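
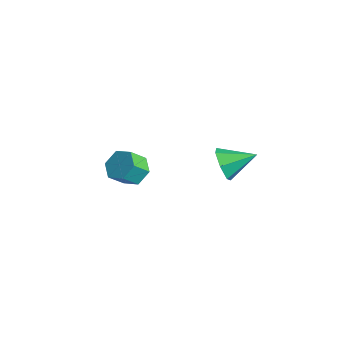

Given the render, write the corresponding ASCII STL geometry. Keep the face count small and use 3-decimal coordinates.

solid 
facet normal -0.455 -0.813 -0.365
outer loop
vertex 3.862 2.358 1.487
vertex 3.338 2.261 2.357
vertex 3.084 2.78 1.517
endloop
endfacet
facet normal 0.339 0.673 -0.658
outer loop
vertex 3.862 2.358 1.487
vertex 3.084 2.78 1.517
vertex 4.142 3.699 3.003
endloop
endfacet
facet normal -0.454 -0.813 -0.365
outer loop
vertex 3.084 2.78 1.517
vertex 3.338 2.261 2.357
vertex 2.498 2.81 2.179
endloop
endfacet
facet normal -0.320 0.891 -0.323
outer loop
vertex 3.084 2.78 1.517
vertex 2.498 2.81 2.179
vertex 4.142 3.699 3.003
endloop
endfacet
facet normal -0.454 -0.813 -0.365
outer loop
vertex 2.498 2.81 2.179
vertex 3.338 2.261 2.357
vertex 2.544 2.427 2.975
endloop
endfacet
facet normal -0.580 0.720 0.380
outer loop
vertex 2.498 2.81 2.179
vertex 2.544 2.427 2.975
vertex 4.142 3.699 3.003
endloop
endfacet
facet normal -0.454 -0.813 -0.365
outer loop
vertex 2.544 2.427 2.975
vertex 3.338 2.261 2.357
vertex 3.188 1.919 3.306
endloop
endfacet
facet normal -0.247 0.290 0.925
outer loop
vertex 2.544 2.427 2.975
vertex 3.188 1.919 3.306
vertex 4.142 3.699 3.003
endloop
endfacet
facet normal -0.454 -0.813 -0.365
outer loop
vertex 3.188 1.919 3.306
vertex 3.338 2.261 2.357
vertex 3.945 1.668 2.923
endloop
endfacet
facet normal 0.430 -0.077 0.900
outer loop
vertex 3.188 1.919 3.306
vertex 3.945 1.668 2.923
vertex 4.142 3.699 3.003
endloop
endfacet
facet normal -0.455 -0.813 -0.364
outer loop
vertex 3.945 1.668 2.923
vertex 3.338 2.261 2.357
vertex 4.245 1.863 2.113
endloop
endfacet
facet normal 0.941 -0.104 0.323
outer loop
vertex 3.945 1.668 2.923
vertex 4.245 1.863 2.113
vertex 4.142 3.699 3.003
endloop
endfacet
facet normal -0.455 -0.813 -0.364
outer loop
vertex 4.245 1.863 2.113
vertex 3.338 2.261 2.357
vertex 3.862 2.358 1.487
endloop
endfacet
facet normal 0.900 0.230 -0.369
outer loop
vertex 4.245 1.863 2.113
vertex 3.862 2.358 1.487
vertex 4.142 3.699 3.003
endloop
endfacet
facet normal 0.003 0.705 -0.709
outer loop
vertex -2.41 1.781 -2.111
vertex -3.258 1.435 -2.458
vertex -3.258 2.13 -1.767
endloop
endfacet
facet normal 0.500 0.613 0.611
outer loop
vertex -2.41 1.781 -2.111
vertex -3.258 2.13 -1.767
vertex -2.413 0.851 -1.175
endloop
endfacet
facet normal 0.500 0.613 0.612
outer loop
vertex -2.413 0.851 -1.175
vertex -3.258 2.13 -1.767
vertex -3.262 1.2 -0.831
endloop
endfacet
facet normal -0.002 -0.705 0.709
outer loop
vertex -2.413 0.851 -1.175
vertex -3.262 1.2 -0.831
vertex -3.262 0.505 -1.522
endloop
endfacet
facet normal 0.002 0.705 -0.709
outer loop
vertex -3.258 2.13 -1.767
vertex -3.258 1.435 -2.458
vertex -4.107 1.784 -2.114
endloop
endfacet
facet normal -0.500 0.615 0.609
outer loop
vertex -3.258 2.13 -1.767
vertex -4.107 1.784 -2.114
vertex -3.262 1.2 -0.831
endloop
endfacet
facet normal -0.500 0.615 0.609
outer loop
vertex -3.262 1.2 -0.831
vertex -4.107 1.784 -2.114
vertex -4.11 0.854 -1.178
endloop
endfacet
facet normal -0.003 -0.705 0.709
outer loop
vertex -3.262 1.2 -0.831
vertex -4.11 0.854 -1.178
vertex -3.262 0.505 -1.522
endloop
endfacet
facet normal 0.002 0.705 -0.709
outer loop
vertex -4.107 1.784 -2.114
vertex -3.258 1.435 -2.458
vertex -4.107 1.089 -2.805
endloop
endfacet
facet normal -1.000 0.002 -0.002
outer loop
vertex -4.107 1.784 -2.114
vertex -4.107 1.089 -2.805
vertex -4.11 0.854 -1.178
endloop
endfacet
facet normal -1.000 0.002 -0.002
outer loop
vertex -4.11 0.854 -1.178
vertex -4.107 1.089 -2.805
vertex -4.11 0.159 -1.869
endloop
endfacet
facet normal -0.003 -0.705 0.709
outer loop
vertex -4.11 0.854 -1.178
vertex -4.11 0.159 -1.869
vertex -3.262 0.505 -1.522
endloop
endfacet
facet normal 0.002 0.705 -0.709
outer loop
vertex -4.107 1.089 -2.805
vertex -3.258 1.435 -2.458
vertex -3.258 0.74 -3.149
endloop
endfacet
facet normal -0.500 -0.614 -0.611
outer loop
vertex -4.107 1.089 -2.805
vertex -3.258 0.74 -3.149
vertex -4.11 0.159 -1.869
endloop
endfacet
facet normal -0.500 -0.613 -0.611
outer loop
vertex -4.11 0.159 -1.869
vertex -3.258 0.74 -3.149
vertex -3.262 -0.19 -2.213
endloop
endfacet
facet normal -0.003 -0.705 0.709
outer loop
vertex -4.11 0.159 -1.869
vertex -3.262 -0.19 -2.213
vertex -3.262 0.505 -1.522
endloop
endfacet
facet normal 0.003 0.705 -0.709
outer loop
vertex -3.258 0.74 -3.149
vertex -3.258 1.435 -2.458
vertex -2.41 1.086 -2.802
endloop
endfacet
facet normal 0.500 -0.615 -0.609
outer loop
vertex -3.258 0.74 -3.149
vertex -2.41 1.086 -2.802
vertex -3.262 -0.19 -2.213
endloop
endfacet
facet normal 0.500 -0.615 -0.610
outer loop
vertex -3.262 -0.19 -2.213
vertex -2.41 1.086 -2.802
vertex -2.413 0.156 -1.866
endloop
endfacet
facet normal -0.002 -0.705 0.709
outer loop
vertex -3.262 -0.19 -2.213
vertex -2.413 0.156 -1.866
vertex -3.262 0.505 -1.522
endloop
endfacet
facet normal 0.003 0.705 -0.709
outer loop
vertex -2.41 1.086 -2.802
vertex -3.258 1.435 -2.458
vertex -2.41 1.781 -2.111
endloop
endfacet
facet normal 1.000 -0.002 0.002
outer loop
vertex -2.41 1.086 -2.802
vertex -2.41 1.781 -2.111
vertex -2.413 0.156 -1.866
endloop
endfacet
facet normal 1.000 -0.002 0.002
outer loop
vertex -2.413 0.156 -1.866
vertex -2.41 1.781 -2.111
vertex -2.413 0.851 -1.175
endloop
endfacet
facet normal -0.002 -0.705 0.709
outer loop
vertex -2.413 0.156 -1.866
vertex -2.413 0.851 -1.175
vertex -3.262 0.505 -1.522
endloop
endfacet

endsolid


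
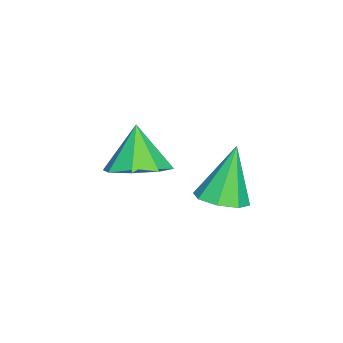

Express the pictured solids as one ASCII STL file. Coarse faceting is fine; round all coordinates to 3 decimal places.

solid 
facet normal 0.370 -0.119 -0.921
outer loop
vertex 3.157 0.598 -2.23
vertex 2.433 0.529 -2.512
vertex 2.923 1.123 -2.392
endloop
endfacet
facet normal 0.650 0.473 0.594
outer loop
vertex 3.157 0.598 -2.23
vertex 2.923 1.123 -2.392
vertex 1.747 0.751 -0.808
endloop
endfacet
facet normal 0.371 -0.120 -0.921
outer loop
vertex 2.923 1.123 -2.392
vertex 2.433 0.529 -2.512
vertex 2.402 1.3 -2.625
endloop
endfacet
facet normal 0.163 0.927 0.339
outer loop
vertex 2.923 1.123 -2.392
vertex 2.402 1.3 -2.625
vertex 1.747 0.751 -0.808
endloop
endfacet
facet normal 0.370 -0.120 -0.921
outer loop
vertex 2.402 1.3 -2.625
vertex 2.433 0.529 -2.512
vertex 1.899 1.025 -2.791
endloop
endfacet
facet normal -0.499 0.863 0.081
outer loop
vertex 2.402 1.3 -2.625
vertex 1.899 1.025 -2.791
vertex 1.747 0.751 -0.808
endloop
endfacet
facet normal 0.370 -0.119 -0.921
outer loop
vertex 1.899 1.025 -2.791
vertex 2.433 0.529 -2.512
vertex 1.709 0.459 -2.794
endloop
endfacet
facet normal -0.948 0.318 -0.029
outer loop
vertex 1.899 1.025 -2.791
vertex 1.709 0.459 -2.794
vertex 1.747 0.751 -0.808
endloop
endfacet
facet normal 0.370 -0.122 -0.921
outer loop
vertex 1.709 0.459 -2.794
vertex 2.433 0.529 -2.512
vertex 1.942 -0.066 -2.631
endloop
endfacet
facet normal -0.920 -0.385 0.074
outer loop
vertex 1.709 0.459 -2.794
vertex 1.942 -0.066 -2.631
vertex 1.747 0.751 -0.808
endloop
endfacet
facet normal 0.369 -0.121 -0.921
outer loop
vertex 1.942 -0.066 -2.631
vertex 2.433 0.529 -2.512
vertex 2.463 -0.243 -2.399
endloop
endfacet
facet normal -0.432 -0.839 0.330
outer loop
vertex 1.942 -0.066 -2.631
vertex 2.463 -0.243 -2.399
vertex 1.747 0.751 -0.808
endloop
endfacet
facet normal 0.370 -0.120 -0.921
outer loop
vertex 2.463 -0.243 -2.399
vertex 2.433 0.529 -2.512
vertex 2.966 0.033 -2.233
endloop
endfacet
facet normal 0.231 -0.775 0.588
outer loop
vertex 2.463 -0.243 -2.399
vertex 2.966 0.033 -2.233
vertex 1.747 0.751 -0.808
endloop
endfacet
facet normal 0.370 -0.120 -0.921
outer loop
vertex 2.966 0.033 -2.233
vertex 2.433 0.529 -2.512
vertex 3.157 0.598 -2.23
endloop
endfacet
facet normal 0.678 -0.233 0.697
outer loop
vertex 2.966 0.033 -2.233
vertex 3.157 0.598 -2.23
vertex 1.747 0.751 -0.808
endloop
endfacet
facet normal 0.444 0.172 -0.880
outer loop
vertex 1.757 -2.172 -2.469
vertex 0.874 -2.257 -2.931
vertex 1.389 -1.503 -2.524
endloop
endfacet
facet normal 0.422 0.302 0.855
outer loop
vertex 1.757 -2.172 -2.469
vertex 1.389 -1.503 -2.524
vertex 0.186 -2.523 -1.569
endloop
endfacet
facet normal 0.444 0.172 -0.880
outer loop
vertex 1.389 -1.503 -2.524
vertex 0.874 -2.257 -2.931
vertex 0.72 -1.275 -2.817
endloop
endfacet
facet normal -0.059 0.718 0.693
outer loop
vertex 1.389 -1.503 -2.524
vertex 0.72 -1.275 -2.817
vertex 0.186 -2.523 -1.569
endloop
endfacet
facet normal 0.445 0.172 -0.879
outer loop
vertex 0.72 -1.275 -2.817
vertex 0.874 -2.257 -2.931
vertex 0.141 -1.623 -3.178
endloop
endfacet
facet normal -0.640 0.663 0.388
outer loop
vertex 0.72 -1.275 -2.817
vertex 0.141 -1.623 -3.178
vertex 0.186 -2.523 -1.569
endloop
endfacet
facet normal 0.445 0.172 -0.879
outer loop
vertex 0.141 -1.623 -3.178
vertex 0.874 -2.257 -2.931
vertex -0.008 -2.342 -3.394
endloop
endfacet
facet normal -0.979 0.167 0.121
outer loop
vertex 0.141 -1.623 -3.178
vertex -0.008 -2.342 -3.394
vertex 0.186 -2.523 -1.569
endloop
endfacet
facet normal 0.445 0.172 -0.879
outer loop
vertex -0.008 -2.342 -3.394
vertex 0.874 -2.257 -2.931
vertex 0.36 -3.011 -3.339
endloop
endfacet
facet normal -0.877 -0.479 0.046
outer loop
vertex -0.008 -2.342 -3.394
vertex 0.36 -3.011 -3.339
vertex 0.186 -2.523 -1.569
endloop
endfacet
facet normal 0.445 0.172 -0.879
outer loop
vertex 0.36 -3.011 -3.339
vertex 0.874 -2.257 -2.931
vertex 1.029 -3.238 -3.045
endloop
endfacet
facet normal -0.395 -0.895 0.208
outer loop
vertex 0.36 -3.011 -3.339
vertex 1.029 -3.238 -3.045
vertex 0.186 -2.523 -1.569
endloop
endfacet
facet normal 0.444 0.172 -0.879
outer loop
vertex 1.029 -3.238 -3.045
vertex 0.874 -2.257 -2.931
vertex 1.607 -2.891 -2.685
endloop
endfacet
facet normal 0.185 -0.839 0.512
outer loop
vertex 1.029 -3.238 -3.045
vertex 1.607 -2.891 -2.685
vertex 0.186 -2.523 -1.569
endloop
endfacet
facet normal 0.444 0.172 -0.880
outer loop
vertex 1.607 -2.891 -2.685
vertex 0.874 -2.257 -2.931
vertex 1.757 -2.172 -2.469
endloop
endfacet
facet normal 0.523 -0.343 0.780
outer loop
vertex 1.607 -2.891 -2.685
vertex 1.757 -2.172 -2.469
vertex 0.186 -2.523 -1.569
endloop
endfacet

endsolid


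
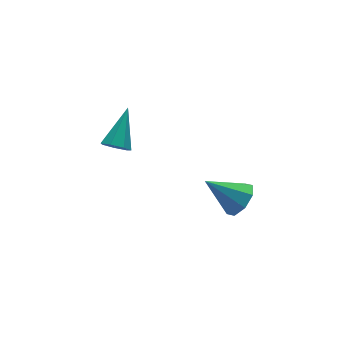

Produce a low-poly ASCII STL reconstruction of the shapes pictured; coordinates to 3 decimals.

solid 
facet normal -0.601 -0.542 -0.587
outer loop
vertex -0.403 2.971 -4.131
vertex -0.848 3.015 -3.716
vertex -0.726 3.387 -4.184
endloop
endfacet
facet normal 0.670 0.444 -0.595
outer loop
vertex -0.403 2.971 -4.131
vertex -0.726 3.387 -4.184
vertex 0.228 3.985 -2.664
endloop
endfacet
facet normal -0.602 -0.541 -0.587
outer loop
vertex -0.726 3.387 -4.184
vertex -0.848 3.015 -3.716
vertex -1.141 3.523 -3.884
endloop
endfacet
facet normal 0.028 0.924 -0.381
outer loop
vertex -0.726 3.387 -4.184
vertex -1.141 3.523 -3.884
vertex 0.228 3.985 -2.664
endloop
endfacet
facet normal -0.601 -0.541 -0.588
outer loop
vertex -1.141 3.523 -3.884
vertex -0.848 3.015 -3.716
vertex -1.335 3.276 -3.458
endloop
endfacet
facet normal -0.503 0.827 0.251
outer loop
vertex -1.141 3.523 -3.884
vertex -1.335 3.276 -3.458
vertex 0.228 3.985 -2.664
endloop
endfacet
facet normal -0.601 -0.541 -0.588
outer loop
vertex -1.335 3.276 -3.458
vertex -0.848 3.015 -3.716
vertex -1.163 2.833 -3.226
endloop
endfacet
facet normal -0.521 0.228 0.822
outer loop
vertex -1.335 3.276 -3.458
vertex -1.163 2.833 -3.226
vertex 0.228 3.985 -2.664
endloop
endfacet
facet normal -0.601 -0.542 -0.588
outer loop
vertex -1.163 2.833 -3.226
vertex -0.848 3.015 -3.716
vertex -0.753 2.527 -3.363
endloop
endfacet
facet normal -0.014 -0.424 0.905
outer loop
vertex -1.163 2.833 -3.226
vertex -0.753 2.527 -3.363
vertex 0.228 3.985 -2.664
endloop
endfacet
facet normal -0.601 -0.542 -0.588
outer loop
vertex -0.753 2.527 -3.363
vertex -0.848 3.015 -3.716
vertex -0.415 2.588 -3.765
endloop
endfacet
facet normal 0.635 -0.637 0.437
outer loop
vertex -0.753 2.527 -3.363
vertex -0.415 2.588 -3.765
vertex 0.228 3.985 -2.664
endloop
endfacet
facet normal -0.601 -0.542 -0.587
outer loop
vertex -0.415 2.588 -3.765
vertex -0.848 3.015 -3.716
vertex -0.403 2.971 -4.131
endloop
endfacet
facet normal 0.940 -0.250 -0.231
outer loop
vertex -0.415 2.588 -3.765
vertex -0.403 2.971 -4.131
vertex 0.228 3.985 -2.664
endloop
endfacet
facet normal 0.633 -0.451 -0.629
outer loop
vertex 2.407 -1.457 -3.66
vertex 1.832 -1.512 -4.199
vertex 2.386 -0.976 -4.026
endloop
endfacet
facet normal 0.451 0.553 0.701
outer loop
vertex 2.407 -1.457 -3.66
vertex 2.386 -0.976 -4.026
vertex 0.788 -0.768 -3.161
endloop
endfacet
facet normal 0.633 -0.451 -0.629
outer loop
vertex 2.386 -0.976 -4.026
vertex 1.832 -1.512 -4.199
vertex 2.041 -0.809 -4.493
endloop
endfacet
facet normal 0.222 0.959 0.179
outer loop
vertex 2.386 -0.976 -4.026
vertex 2.041 -0.809 -4.493
vertex 0.788 -0.768 -3.161
endloop
endfacet
facet normal 0.633 -0.451 -0.629
outer loop
vertex 2.041 -0.809 -4.493
vertex 1.832 -1.512 -4.199
vertex 1.573 -1.054 -4.788
endloop
endfacet
facet normal -0.288 0.910 -0.299
outer loop
vertex 2.041 -0.809 -4.493
vertex 1.573 -1.054 -4.788
vertex 0.788 -0.768 -3.161
endloop
endfacet
facet normal 0.634 -0.450 -0.629
outer loop
vertex 1.573 -1.054 -4.788
vertex 1.832 -1.512 -4.199
vertex 1.258 -1.568 -4.738
endloop
endfacet
facet normal -0.779 0.434 -0.452
outer loop
vertex 1.573 -1.054 -4.788
vertex 1.258 -1.568 -4.738
vertex 0.788 -0.768 -3.161
endloop
endfacet
facet normal 0.634 -0.451 -0.628
outer loop
vertex 1.258 -1.568 -4.738
vertex 1.832 -1.512 -4.199
vertex 1.279 -2.048 -4.372
endloop
endfacet
facet normal -0.963 -0.188 -0.192
outer loop
vertex 1.258 -1.568 -4.738
vertex 1.279 -2.048 -4.372
vertex 0.788 -0.768 -3.161
endloop
endfacet
facet normal 0.634 -0.451 -0.628
outer loop
vertex 1.279 -2.048 -4.372
vertex 1.832 -1.512 -4.199
vertex 1.624 -2.215 -3.904
endloop
endfacet
facet normal -0.734 -0.593 0.330
outer loop
vertex 1.279 -2.048 -4.372
vertex 1.624 -2.215 -3.904
vertex 0.788 -0.768 -3.161
endloop
endfacet
facet normal 0.634 -0.451 -0.628
outer loop
vertex 1.624 -2.215 -3.904
vertex 1.832 -1.512 -4.199
vertex 2.091 -1.97 -3.609
endloop
endfacet
facet normal -0.225 -0.545 0.808
outer loop
vertex 1.624 -2.215 -3.904
vertex 2.091 -1.97 -3.609
vertex 0.788 -0.768 -3.161
endloop
endfacet
facet normal 0.633 -0.452 -0.629
outer loop
vertex 2.091 -1.97 -3.609
vertex 1.832 -1.512 -4.199
vertex 2.407 -1.457 -3.66
endloop
endfacet
facet normal 0.267 -0.069 0.961
outer loop
vertex 2.091 -1.97 -3.609
vertex 2.407 -1.457 -3.66
vertex 0.788 -0.768 -3.161
endloop
endfacet

endsolid


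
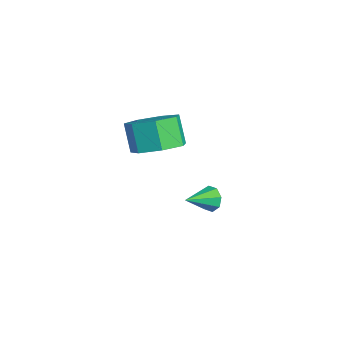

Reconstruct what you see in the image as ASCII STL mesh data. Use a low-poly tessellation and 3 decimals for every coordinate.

solid 
facet normal 0.531 0.052 -0.845
outer loop
vertex -0.42 -1.506 0.639
vertex -1.29 -1.396 0.099
vertex -0.697 -0.665 0.517
endloop
endfacet
facet normal 0.788 0.335 0.516
outer loop
vertex -0.42 -1.506 0.639
vertex -0.697 -0.665 0.517
vertex -1.1 -1.573 1.721
endloop
endfacet
facet normal 0.788 0.335 0.517
outer loop
vertex -1.1 -1.573 1.721
vertex -0.697 -0.665 0.517
vertex -1.378 -0.732 1.599
endloop
endfacet
facet normal -0.531 -0.053 0.845
outer loop
vertex -1.1 -1.573 1.721
vertex -1.378 -0.732 1.599
vertex -1.97 -1.464 1.181
endloop
endfacet
facet normal 0.531 0.052 -0.846
outer loop
vertex -0.697 -0.665 0.517
vertex -1.29 -1.396 0.099
vertex -1.421 -0.375 0.08
endloop
endfacet
facet normal 0.249 0.944 0.215
outer loop
vertex -0.697 -0.665 0.517
vertex -1.421 -0.375 0.08
vertex -1.378 -0.732 1.599
endloop
endfacet
facet normal 0.249 0.944 0.215
outer loop
vertex -1.378 -0.732 1.599
vertex -1.421 -0.375 0.08
vertex -2.101 -0.442 1.162
endloop
endfacet
facet normal -0.532 -0.052 0.845
outer loop
vertex -1.378 -0.732 1.599
vertex -2.101 -0.442 1.162
vertex -1.97 -1.464 1.181
endloop
endfacet
facet normal 0.532 0.053 -0.845
outer loop
vertex -1.421 -0.375 0.08
vertex -1.29 -1.396 0.099
vertex -2.046 -0.854 -0.343
endloop
endfacet
facet normal -0.478 0.843 -0.248
outer loop
vertex -1.421 -0.375 0.08
vertex -2.046 -0.854 -0.343
vertex -2.101 -0.442 1.162
endloop
endfacet
facet normal -0.479 0.842 -0.248
outer loop
vertex -2.101 -0.442 1.162
vertex -2.046 -0.854 -0.343
vertex -2.726 -0.922 0.74
endloop
endfacet
facet normal -0.531 -0.052 0.846
outer loop
vertex -2.101 -0.442 1.162
vertex -2.726 -0.922 0.74
vertex -1.97 -1.464 1.181
endloop
endfacet
facet normal 0.532 0.052 -0.845
outer loop
vertex -2.046 -0.854 -0.343
vertex -1.29 -1.396 0.099
vertex -2.102 -1.741 -0.433
endloop
endfacet
facet normal -0.845 0.107 -0.524
outer loop
vertex -2.046 -0.854 -0.343
vertex -2.102 -1.741 -0.433
vertex -2.726 -0.922 0.74
endloop
endfacet
facet normal -0.845 0.107 -0.524
outer loop
vertex -2.726 -0.922 0.74
vertex -2.102 -1.741 -0.433
vertex -2.782 -1.809 0.649
endloop
endfacet
facet normal -0.531 -0.053 0.845
outer loop
vertex -2.726 -0.922 0.74
vertex -2.782 -1.809 0.649
vertex -1.97 -1.464 1.181
endloop
endfacet
facet normal 0.531 0.053 -0.845
outer loop
vertex -2.102 -1.741 -0.433
vertex -1.29 -1.396 0.099
vertex -1.546 -2.369 -0.123
endloop
endfacet
facet normal -0.575 -0.710 -0.406
outer loop
vertex -2.102 -1.741 -0.433
vertex -1.546 -2.369 -0.123
vertex -2.782 -1.809 0.649
endloop
endfacet
facet normal -0.575 -0.710 -0.406
outer loop
vertex -2.782 -1.809 0.649
vertex -1.546 -2.369 -0.123
vertex -2.226 -2.437 0.959
endloop
endfacet
facet normal -0.531 -0.053 0.845
outer loop
vertex -2.782 -1.809 0.649
vertex -2.226 -2.437 0.959
vertex -1.97 -1.464 1.181
endloop
endfacet
facet normal 0.531 0.053 -0.846
outer loop
vertex -1.546 -2.369 -0.123
vertex -1.29 -1.396 0.099
vertex -0.797 -2.264 0.354
endloop
endfacet
facet normal 0.128 -0.992 0.018
outer loop
vertex -1.546 -2.369 -0.123
vertex -0.797 -2.264 0.354
vertex -2.226 -2.437 0.959
endloop
endfacet
facet normal 0.128 -0.992 0.018
outer loop
vertex -2.226 -2.437 0.959
vertex -0.797 -2.264 0.354
vertex -1.478 -2.332 1.436
endloop
endfacet
facet normal -0.532 -0.053 0.845
outer loop
vertex -2.226 -2.437 0.959
vertex -1.478 -2.332 1.436
vertex -1.97 -1.464 1.181
endloop
endfacet
facet normal 0.531 0.054 -0.845
outer loop
vertex -0.797 -2.264 0.354
vertex -1.29 -1.396 0.099
vertex -0.42 -1.506 0.639
endloop
endfacet
facet normal 0.734 -0.526 0.429
outer loop
vertex -0.797 -2.264 0.354
vertex -0.42 -1.506 0.639
vertex -1.478 -2.332 1.436
endloop
endfacet
facet normal 0.734 -0.527 0.429
outer loop
vertex -1.478 -2.332 1.436
vertex -0.42 -1.506 0.639
vertex -1.1 -1.573 1.721
endloop
endfacet
facet normal -0.531 -0.053 0.845
outer loop
vertex -1.478 -2.332 1.436
vertex -1.1 -1.573 1.721
vertex -1.97 -1.464 1.181
endloop
endfacet
facet normal -0.341 0.860 -0.379
outer loop
vertex -1.711 0.73 -4.208
vertex -2.106 0.766 -3.771
vertex -1.551 0.952 -3.848
endloop
endfacet
facet normal 0.935 -0.214 -0.284
outer loop
vertex -1.711 0.73 -4.208
vertex -1.551 0.952 -3.848
vertex -1.674 -0.326 -3.289
endloop
endfacet
facet normal -0.341 0.860 -0.380
outer loop
vertex -1.551 0.952 -3.848
vertex -2.106 0.766 -3.771
vertex -1.716 1.065 -3.444
endloop
endfacet
facet normal 0.930 0.068 0.361
outer loop
vertex -1.551 0.952 -3.848
vertex -1.716 1.065 -3.444
vertex -1.674 -0.326 -3.289
endloop
endfacet
facet normal -0.341 0.860 -0.379
outer loop
vertex -1.716 1.065 -3.444
vertex -2.106 0.766 -3.771
vertex -2.11 1.003 -3.23
endloop
endfacet
facet normal 0.461 0.112 0.881
outer loop
vertex -1.716 1.065 -3.444
vertex -2.11 1.003 -3.23
vertex -1.674 -0.326 -3.289
endloop
endfacet
facet normal -0.339 0.861 -0.380
outer loop
vertex -2.11 1.003 -3.23
vertex -2.106 0.766 -3.771
vertex -2.501 0.803 -3.334
endloop
endfacet
facet normal -0.203 -0.110 0.973
outer loop
vertex -2.11 1.003 -3.23
vertex -2.501 0.803 -3.334
vertex -1.674 -0.326 -3.289
endloop
endfacet
facet normal -0.340 0.860 -0.380
outer loop
vertex -2.501 0.803 -3.334
vertex -2.106 0.766 -3.771
vertex -2.661 0.581 -3.693
endloop
endfacet
facet normal -0.666 -0.464 0.584
outer loop
vertex -2.501 0.803 -3.334
vertex -2.661 0.581 -3.693
vertex -1.674 -0.326 -3.289
endloop
endfacet
facet normal -0.340 0.861 -0.379
outer loop
vertex -2.661 0.581 -3.693
vertex -2.106 0.766 -3.771
vertex -2.496 0.468 -4.098
endloop
endfacet
facet normal -0.662 -0.747 -0.061
outer loop
vertex -2.661 0.581 -3.693
vertex -2.496 0.468 -4.098
vertex -1.674 -0.326 -3.289
endloop
endfacet
facet normal -0.341 0.861 -0.378
outer loop
vertex -2.496 0.468 -4.098
vertex -2.106 0.766 -3.771
vertex -2.103 0.53 -4.311
endloop
endfacet
facet normal -0.191 -0.790 -0.582
outer loop
vertex -2.496 0.468 -4.098
vertex -2.103 0.53 -4.311
vertex -1.674 -0.326 -3.289
endloop
endfacet
facet normal -0.340 0.861 -0.378
outer loop
vertex -2.103 0.53 -4.311
vertex -2.106 0.766 -3.771
vertex -1.711 0.73 -4.208
endloop
endfacet
facet normal 0.468 -0.571 -0.675
outer loop
vertex -2.103 0.53 -4.311
vertex -1.711 0.73 -4.208
vertex -1.674 -0.326 -3.289
endloop
endfacet

endsolid


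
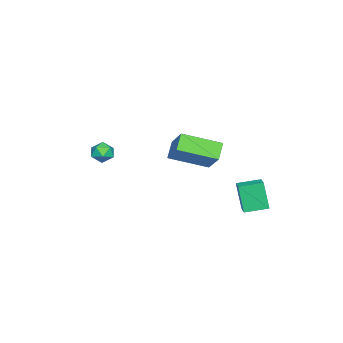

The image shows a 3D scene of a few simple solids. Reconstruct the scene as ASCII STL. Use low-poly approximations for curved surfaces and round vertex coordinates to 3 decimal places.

solid 
facet normal -0.866 -0.420 -0.270
outer loop
vertex -0.944 3.071 -2.167
vertex -1.528 4.162 -1.991
vertex -0.654 3.478 -3.729
endloop
endfacet
facet normal 0.467 -0.873 -0.141
outer loop
vertex 0.048 3.818 -3.509
vertex -0.944 3.071 -2.167
vertex -0.654 3.478 -3.729
endloop
endfacet
facet normal -0.867 -0.419 -0.271
outer loop
vertex -0.654 3.478 -3.729
vertex -1.528 4.162 -1.991
vertex -1.237 4.569 -3.552
endloop
endfacet
facet normal 0.178 0.249 -0.952
outer loop
vertex -1.237 4.569 -3.552
vertex 0.048 3.818 -3.509
vertex -0.654 3.478 -3.729
endloop
endfacet
facet normal -0.178 -0.249 0.952
outer loop
vertex -0.944 3.071 -2.167
vertex -0.826 4.502 -1.771
vertex -1.528 4.162 -1.991
endloop
endfacet
facet normal 0.467 -0.873 -0.140
outer loop
vertex -0.243 3.411 -1.948
vertex -0.944 3.071 -2.167
vertex 0.048 3.818 -3.509
endloop
endfacet
facet normal -0.177 -0.249 0.952
outer loop
vertex -0.243 3.411 -1.948
vertex -0.826 4.502 -1.771
vertex -0.944 3.071 -2.167
endloop
endfacet
facet normal -0.467 0.873 0.141
outer loop
vertex -1.528 4.162 -1.991
vertex -0.826 4.502 -1.771
vertex -1.237 4.569 -3.552
endloop
endfacet
facet normal 0.177 0.248 -0.952
outer loop
vertex -0.536 4.909 -3.333
vertex 0.048 3.818 -3.509
vertex -1.237 4.569 -3.552
endloop
endfacet
facet normal -0.467 0.873 0.141
outer loop
vertex -1.237 4.569 -3.552
vertex -0.826 4.502 -1.771
vertex -0.536 4.909 -3.333
endloop
endfacet
facet normal 0.866 0.420 0.271
outer loop
vertex -0.536 4.909 -3.333
vertex -0.243 3.411 -1.948
vertex 0.048 3.818 -3.509
endloop
endfacet
facet normal 0.867 0.419 0.270
outer loop
vertex -0.826 4.502 -1.771
vertex -0.243 3.411 -1.948
vertex -0.536 4.909 -3.333
endloop
endfacet
facet normal -0.240 0.937 0.254
outer loop
vertex 2.681 -1.82 0.631
vertex 2.136 -2.037 0.916
vertex 2.688 -1.989 1.26
endloop
endfacet
facet normal 0.468 0.855 0.224
outer loop
vertex 2.681 -1.82 0.631
vertex 2.688 -1.989 1.26
vertex 3.183 -2.158 0.871
endloop
endfacet
facet normal 0.637 0.637 -0.434
outer loop
vertex 2.681 -1.82 0.631
vertex 3.183 -2.158 0.871
vertex 2.938 -2.311 0.287
endloop
endfacet
facet normal 0.034 0.585 -0.810
outer loop
vertex 2.681 -1.82 0.631
vertex 2.938 -2.311 0.287
vertex 2.291 -2.235 0.315
endloop
endfacet
facet normal -0.508 0.771 -0.385
outer loop
vertex 2.681 -1.82 0.631
vertex 2.291 -2.235 0.315
vertex 2.136 -2.037 0.916
endloop
endfacet
facet normal 0.650 0.336 0.681
outer loop
vertex 3.183 -2.158 0.871
vertex 2.688 -1.989 1.26
vertex 2.949 -2.585 1.305
endloop
endfacet
facet normal -0.496 0.471 0.730
outer loop
vertex 2.688 -1.989 1.26
vertex 2.136 -2.037 0.916
vertex 2.302 -2.509 1.333
endloop
endfacet
facet normal -0.931 0.199 -0.306
outer loop
vertex 2.136 -2.037 0.916
vertex 2.291 -2.235 0.315
vertex 2.057 -2.662 0.749
endloop
endfacet
facet normal -0.055 -0.099 -0.994
outer loop
vertex 2.291 -2.235 0.315
vertex 2.938 -2.311 0.287
vertex 2.552 -2.831 0.36
endloop
endfacet
facet normal 0.923 -0.014 -0.384
outer loop
vertex 2.938 -2.311 0.287
vertex 3.183 -2.158 0.871
vertex 3.104 -2.783 0.704
endloop
endfacet
facet normal -0.034 -0.585 0.810
outer loop
vertex 2.559 -3.0 0.989
vertex 2.949 -2.585 1.305
vertex 2.302 -2.509 1.333
endloop
endfacet
facet normal -0.637 -0.637 0.434
outer loop
vertex 2.559 -3.0 0.989
vertex 2.302 -2.509 1.333
vertex 2.057 -2.662 0.749
endloop
endfacet
facet normal -0.468 -0.855 -0.224
outer loop
vertex 2.559 -3.0 0.989
vertex 2.057 -2.662 0.749
vertex 2.552 -2.831 0.36
endloop
endfacet
facet normal 0.240 -0.937 -0.254
outer loop
vertex 2.559 -3.0 0.989
vertex 2.552 -2.831 0.36
vertex 3.104 -2.783 0.704
endloop
endfacet
facet normal 0.508 -0.771 0.385
outer loop
vertex 2.559 -3.0 0.989
vertex 3.104 -2.783 0.704
vertex 2.949 -2.585 1.305
endloop
endfacet
facet normal 0.055 0.099 0.994
outer loop
vertex 2.302 -2.509 1.333
vertex 2.949 -2.585 1.305
vertex 2.688 -1.989 1.26
endloop
endfacet
facet normal -0.923 0.014 0.384
outer loop
vertex 2.057 -2.662 0.749
vertex 2.302 -2.509 1.333
vertex 2.136 -2.037 0.916
endloop
endfacet
facet normal -0.650 -0.336 -0.681
outer loop
vertex 2.552 -2.831 0.36
vertex 2.057 -2.662 0.749
vertex 2.291 -2.235 0.315
endloop
endfacet
facet normal 0.496 -0.471 -0.730
outer loop
vertex 3.104 -2.783 0.704
vertex 2.552 -2.831 0.36
vertex 2.938 -2.311 0.287
endloop
endfacet
facet normal 0.931 -0.199 0.306
outer loop
vertex 2.949 -2.585 1.305
vertex 3.104 -2.783 0.704
vertex 3.183 -2.158 0.871
endloop
endfacet
facet normal -0.760 -0.060 0.647
outer loop
vertex 4.189 2.101 3.699
vertex 3.504 3.867 3.057
vertex 3.256 1.314 2.531
endloop
endfacet
facet normal 0.342 -0.883 0.321
outer loop
vertex 4.016 1.373 1.883
vertex 4.189 2.101 3.699
vertex 3.256 1.314 2.531
endloop
endfacet
facet normal -0.760 -0.059 0.647
outer loop
vertex 3.256 1.314 2.531
vertex 3.504 3.867 3.057
vertex 2.571 3.08 1.888
endloop
endfacet
facet normal -0.553 -0.466 -0.691
outer loop
vertex 2.571 3.08 1.888
vertex 4.016 1.373 1.883
vertex 3.256 1.314 2.531
endloop
endfacet
facet normal 0.553 0.466 0.691
outer loop
vertex 4.189 2.101 3.699
vertex 4.264 3.926 2.409
vertex 3.504 3.867 3.057
endloop
endfacet
facet normal 0.342 -0.883 0.321
outer loop
vertex 4.949 2.16 3.052
vertex 4.189 2.101 3.699
vertex 4.016 1.373 1.883
endloop
endfacet
facet normal 0.552 0.466 0.691
outer loop
vertex 4.949 2.16 3.052
vertex 4.264 3.926 2.409
vertex 4.189 2.101 3.699
endloop
endfacet
facet normal -0.342 0.883 -0.321
outer loop
vertex 3.504 3.867 3.057
vertex 4.264 3.926 2.409
vertex 2.571 3.08 1.888
endloop
endfacet
facet normal -0.552 -0.466 -0.691
outer loop
vertex 3.331 3.139 1.241
vertex 4.016 1.373 1.883
vertex 2.571 3.08 1.888
endloop
endfacet
facet normal -0.342 0.883 -0.322
outer loop
vertex 2.571 3.08 1.888
vertex 4.264 3.926 2.409
vertex 3.331 3.139 1.241
endloop
endfacet
facet normal 0.760 0.060 -0.647
outer loop
vertex 3.331 3.139 1.241
vertex 4.949 2.16 3.052
vertex 4.016 1.373 1.883
endloop
endfacet
facet normal 0.760 0.059 -0.647
outer loop
vertex 4.264 3.926 2.409
vertex 4.949 2.16 3.052
vertex 3.331 3.139 1.241
endloop
endfacet

endsolid


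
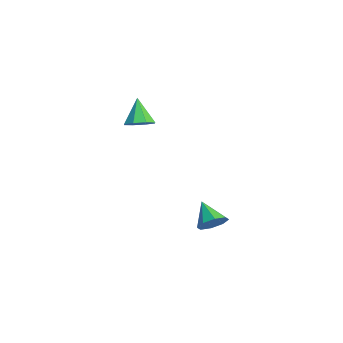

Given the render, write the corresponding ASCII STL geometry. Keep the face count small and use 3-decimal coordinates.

solid 
facet normal 0.724 0.184 -0.664
outer loop
vertex 0.772 3.0 -3.304
vertex 0.397 2.439 -3.868
vertex 0.325 3.301 -3.708
endloop
endfacet
facet normal -0.158 0.700 0.696
outer loop
vertex 0.772 3.0 -3.304
vertex 0.325 3.301 -3.708
vertex -0.777 2.141 -2.792
endloop
endfacet
facet normal 0.724 0.184 -0.664
outer loop
vertex 0.325 3.301 -3.708
vertex 0.397 2.439 -3.868
vertex -0.08 3.097 -4.206
endloop
endfacet
facet normal -0.626 0.753 0.201
outer loop
vertex 0.325 3.301 -3.708
vertex -0.08 3.097 -4.206
vertex -0.777 2.141 -2.792
endloop
endfacet
facet normal 0.724 0.183 -0.665
outer loop
vertex -0.08 3.097 -4.206
vertex 0.397 2.439 -3.868
vertex -0.206 2.507 -4.506
endloop
endfacet
facet normal -0.918 0.317 -0.238
outer loop
vertex -0.08 3.097 -4.206
vertex -0.206 2.507 -4.506
vertex -0.777 2.141 -2.792
endloop
endfacet
facet normal 0.724 0.184 -0.665
outer loop
vertex -0.206 2.507 -4.506
vertex 0.397 2.439 -3.868
vertex 0.022 1.877 -4.432
endloop
endfacet
facet normal -0.862 -0.355 -0.363
outer loop
vertex -0.206 2.507 -4.506
vertex 0.022 1.877 -4.432
vertex -0.777 2.141 -2.792
endloop
endfacet
facet normal 0.724 0.184 -0.665
outer loop
vertex 0.022 1.877 -4.432
vertex 0.397 2.439 -3.868
vertex 0.469 1.577 -4.028
endloop
endfacet
facet normal -0.491 -0.866 -0.100
outer loop
vertex 0.022 1.877 -4.432
vertex 0.469 1.577 -4.028
vertex -0.777 2.141 -2.792
endloop
endfacet
facet normal 0.724 0.184 -0.664
outer loop
vertex 0.469 1.577 -4.028
vertex 0.397 2.439 -3.868
vertex 0.874 1.781 -3.53
endloop
endfacet
facet normal -0.024 -0.918 0.395
outer loop
vertex 0.469 1.577 -4.028
vertex 0.874 1.781 -3.53
vertex -0.777 2.141 -2.792
endloop
endfacet
facet normal 0.725 0.184 -0.664
outer loop
vertex 0.874 1.781 -3.53
vertex 0.397 2.439 -3.868
vertex 0.999 2.371 -3.23
endloop
endfacet
facet normal 0.268 -0.481 0.835
outer loop
vertex 0.874 1.781 -3.53
vertex 0.999 2.371 -3.23
vertex -0.777 2.141 -2.792
endloop
endfacet
facet normal 0.725 0.183 -0.664
outer loop
vertex 0.999 2.371 -3.23
vertex 0.397 2.439 -3.868
vertex 0.772 3.0 -3.304
endloop
endfacet
facet normal 0.212 0.189 0.959
outer loop
vertex 0.999 2.371 -3.23
vertex 0.772 3.0 -3.304
vertex -0.777 2.141 -2.792
endloop
endfacet
facet normal 0.466 -0.041 -0.884
outer loop
vertex -1.393 -0.622 2.944
vertex -2.14 -0.806 2.559
vertex -1.715 -0.082 2.749
endloop
endfacet
facet normal 0.475 0.535 0.699
outer loop
vertex -1.393 -0.622 2.944
vertex -1.715 -0.082 2.749
vertex -2.94 -0.734 4.081
endloop
endfacet
facet normal 0.465 -0.041 -0.884
outer loop
vertex -1.715 -0.082 2.749
vertex -2.14 -0.806 2.559
vertex -2.287 0.034 2.443
endloop
endfacet
facet normal -0.036 0.910 0.412
outer loop
vertex -1.715 -0.082 2.749
vertex -2.287 0.034 2.443
vertex -2.94 -0.734 4.081
endloop
endfacet
facet normal 0.465 -0.041 -0.884
outer loop
vertex -2.287 0.034 2.443
vertex -2.14 -0.806 2.559
vertex -2.772 -0.342 2.205
endloop
endfacet
facet normal -0.640 0.761 0.102
outer loop
vertex -2.287 0.034 2.443
vertex -2.772 -0.342 2.205
vertex -2.94 -0.734 4.081
endloop
endfacet
facet normal 0.465 -0.042 -0.884
outer loop
vertex -2.772 -0.342 2.205
vertex -2.14 -0.806 2.559
vertex -2.887 -0.989 2.175
endloop
endfacet
facet normal -0.983 0.177 -0.051
outer loop
vertex -2.772 -0.342 2.205
vertex -2.887 -0.989 2.175
vertex -2.94 -0.734 4.081
endloop
endfacet
facet normal 0.465 -0.042 -0.884
outer loop
vertex -2.887 -0.989 2.175
vertex -2.14 -0.806 2.559
vertex -2.565 -1.529 2.37
endloop
endfacet
facet normal -0.865 -0.500 0.043
outer loop
vertex -2.887 -0.989 2.175
vertex -2.565 -1.529 2.37
vertex -2.94 -0.734 4.081
endloop
endfacet
facet normal 0.465 -0.042 -0.884
outer loop
vertex -2.565 -1.529 2.37
vertex -2.14 -0.806 2.559
vertex -1.994 -1.645 2.676
endloop
endfacet
facet normal -0.354 -0.875 0.329
outer loop
vertex -2.565 -1.529 2.37
vertex -1.994 -1.645 2.676
vertex -2.94 -0.734 4.081
endloop
endfacet
facet normal 0.464 -0.043 -0.885
outer loop
vertex -1.994 -1.645 2.676
vertex -2.14 -0.806 2.559
vertex -1.508 -1.27 2.913
endloop
endfacet
facet normal 0.249 -0.727 0.639
outer loop
vertex -1.994 -1.645 2.676
vertex -1.508 -1.27 2.913
vertex -2.94 -0.734 4.081
endloop
endfacet
facet normal 0.466 -0.040 -0.884
outer loop
vertex -1.508 -1.27 2.913
vertex -2.14 -0.806 2.559
vertex -1.393 -0.622 2.944
endloop
endfacet
facet normal 0.593 -0.143 0.793
outer loop
vertex -1.508 -1.27 2.913
vertex -1.393 -0.622 2.944
vertex -2.94 -0.734 4.081
endloop
endfacet

endsolid


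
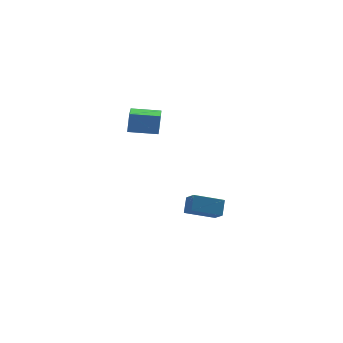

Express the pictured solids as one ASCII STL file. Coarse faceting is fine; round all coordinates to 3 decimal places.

solid 
facet normal -0.958 0.273 0.086
outer loop
vertex -4.405 0.358 3.011
vertex -4.047 1.691 2.772
vertex -4.529 0.221 2.059
endloop
endfacet
facet normal -0.256 -0.952 0.170
outer loop
vertex -3.293 -0.131 1.948
vertex -4.405 0.358 3.011
vertex -4.529 0.221 2.059
endloop
endfacet
facet normal -0.958 0.272 0.086
outer loop
vertex -4.529 0.221 2.059
vertex -4.047 1.691 2.772
vertex -4.172 1.553 1.82
endloop
endfacet
facet normal -0.128 -0.142 -0.982
outer loop
vertex -4.172 1.553 1.82
vertex -3.293 -0.131 1.948
vertex -4.529 0.221 2.059
endloop
endfacet
facet normal 0.128 0.141 0.982
outer loop
vertex -4.405 0.358 3.011
vertex -2.811 1.339 2.661
vertex -4.047 1.691 2.772
endloop
endfacet
facet normal -0.255 -0.952 0.171
outer loop
vertex -3.168 0.007 2.9
vertex -4.405 0.358 3.011
vertex -3.293 -0.131 1.948
endloop
endfacet
facet normal 0.128 0.142 0.982
outer loop
vertex -3.168 0.007 2.9
vertex -2.811 1.339 2.661
vertex -4.405 0.358 3.011
endloop
endfacet
facet normal 0.256 0.951 -0.171
outer loop
vertex -4.047 1.691 2.772
vertex -2.811 1.339 2.661
vertex -4.172 1.553 1.82
endloop
endfacet
facet normal -0.128 -0.142 -0.982
outer loop
vertex -2.935 1.202 1.709
vertex -3.293 -0.131 1.948
vertex -4.172 1.553 1.82
endloop
endfacet
facet normal 0.255 0.952 -0.170
outer loop
vertex -4.172 1.553 1.82
vertex -2.811 1.339 2.661
vertex -2.935 1.202 1.709
endloop
endfacet
facet normal 0.958 -0.273 -0.086
outer loop
vertex -2.935 1.202 1.709
vertex -3.168 0.007 2.9
vertex -3.293 -0.131 1.948
endloop
endfacet
facet normal 0.958 -0.272 -0.086
outer loop
vertex -2.811 1.339 2.661
vertex -3.168 0.007 2.9
vertex -2.935 1.202 1.709
endloop
endfacet
facet normal -0.947 0.008 0.322
outer loop
vertex -1.653 0.766 -3.153
vertex -1.42 1.268 -2.482
vertex -1.802 1.444 -3.608
endloop
endfacet
facet normal -0.268 -0.577 -0.772
outer loop
vertex -0.42 1.432 -4.078
vertex -1.653 0.766 -3.153
vertex -1.802 1.444 -3.608
endloop
endfacet
facet normal -0.947 0.008 0.322
outer loop
vertex -1.802 1.444 -3.608
vertex -1.42 1.268 -2.482
vertex -1.569 1.946 -2.937
endloop
endfacet
facet normal -0.179 0.817 -0.549
outer loop
vertex -1.569 1.946 -2.937
vertex -0.42 1.432 -4.078
vertex -1.802 1.444 -3.608
endloop
endfacet
facet normal 0.179 -0.817 0.549
outer loop
vertex -1.653 0.766 -3.153
vertex -0.038 1.256 -2.952
vertex -1.42 1.268 -2.482
endloop
endfacet
facet normal -0.268 -0.577 -0.772
outer loop
vertex -0.271 0.754 -3.623
vertex -1.653 0.766 -3.153
vertex -0.42 1.432 -4.078
endloop
endfacet
facet normal 0.179 -0.817 0.549
outer loop
vertex -0.271 0.754 -3.623
vertex -0.038 1.256 -2.952
vertex -1.653 0.766 -3.153
endloop
endfacet
facet normal 0.268 0.577 0.772
outer loop
vertex -1.42 1.268 -2.482
vertex -0.038 1.256 -2.952
vertex -1.569 1.946 -2.937
endloop
endfacet
facet normal -0.179 0.817 -0.549
outer loop
vertex -0.187 1.934 -3.407
vertex -0.42 1.432 -4.078
vertex -1.569 1.946 -2.937
endloop
endfacet
facet normal 0.268 0.577 0.772
outer loop
vertex -1.569 1.946 -2.937
vertex -0.038 1.256 -2.952
vertex -0.187 1.934 -3.407
endloop
endfacet
facet normal 0.947 -0.008 -0.322
outer loop
vertex -0.187 1.934 -3.407
vertex -0.271 0.754 -3.623
vertex -0.42 1.432 -4.078
endloop
endfacet
facet normal 0.947 -0.008 -0.322
outer loop
vertex -0.038 1.256 -2.952
vertex -0.271 0.754 -3.623
vertex -0.187 1.934 -3.407
endloop
endfacet

endsolid


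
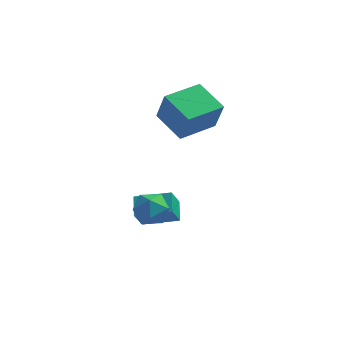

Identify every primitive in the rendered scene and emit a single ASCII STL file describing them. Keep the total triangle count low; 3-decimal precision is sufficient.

solid 
facet normal -0.970 -0.044 -0.239
outer loop
vertex -3.262 0.614 -2.625
vertex -3.439 1.54 -2.078
vertex -3.03 1.286 -3.689
endloop
endfacet
facet normal 0.162 -0.850 -0.501
outer loop
vertex -1.381 1.36 -3.282
vertex -3.262 0.614 -2.625
vertex -3.03 1.286 -3.689
endloop
endfacet
facet normal -0.970 -0.044 -0.239
outer loop
vertex -3.03 1.286 -3.689
vertex -3.439 1.54 -2.078
vertex -3.207 2.212 -3.142
endloop
endfacet
facet normal 0.182 0.526 -0.831
outer loop
vertex -3.207 2.212 -3.142
vertex -1.381 1.36 -3.282
vertex -3.03 1.286 -3.689
endloop
endfacet
facet normal -0.182 -0.526 0.831
outer loop
vertex -3.262 0.614 -2.625
vertex -1.79 1.614 -1.671
vertex -3.439 1.54 -2.078
endloop
endfacet
facet normal 0.162 -0.850 -0.501
outer loop
vertex -1.613 0.688 -2.218
vertex -3.262 0.614 -2.625
vertex -1.381 1.36 -3.282
endloop
endfacet
facet normal -0.182 -0.526 0.831
outer loop
vertex -1.613 0.688 -2.218
vertex -1.79 1.614 -1.671
vertex -3.262 0.614 -2.625
endloop
endfacet
facet normal -0.162 0.850 0.501
outer loop
vertex -3.439 1.54 -2.078
vertex -1.79 1.614 -1.671
vertex -3.207 2.212 -3.142
endloop
endfacet
facet normal 0.182 0.526 -0.831
outer loop
vertex -1.558 2.286 -2.735
vertex -1.381 1.36 -3.282
vertex -3.207 2.212 -3.142
endloop
endfacet
facet normal -0.162 0.850 0.501
outer loop
vertex -3.207 2.212 -3.142
vertex -1.79 1.614 -1.671
vertex -1.558 2.286 -2.735
endloop
endfacet
facet normal 0.970 0.044 0.239
outer loop
vertex -1.558 2.286 -2.735
vertex -1.613 0.688 -2.218
vertex -1.381 1.36 -3.282
endloop
endfacet
facet normal 0.970 0.044 0.239
outer loop
vertex -1.79 1.614 -1.671
vertex -1.613 0.688 -2.218
vertex -1.558 2.286 -2.735
endloop
endfacet
facet normal -0.691 0.628 0.358
outer loop
vertex -2.326 3.06 3.48
vertex -1.008 4.497 3.501
vertex -2.747 3.469 1.948
endloop
endfacet
facet normal -0.676 -0.737 -0.011
outer loop
vertex -1.532 2.363 1.319
vertex -2.326 3.06 3.48
vertex -2.747 3.469 1.948
endloop
endfacet
facet normal -0.691 0.628 0.358
outer loop
vertex -2.747 3.469 1.948
vertex -1.008 4.497 3.501
vertex -1.429 4.906 1.97
endloop
endfacet
facet normal -0.256 0.249 -0.934
outer loop
vertex -1.429 4.906 1.97
vertex -1.532 2.363 1.319
vertex -2.747 3.469 1.948
endloop
endfacet
facet normal 0.257 -0.249 0.934
outer loop
vertex -2.326 3.06 3.48
vertex 0.207 3.391 2.872
vertex -1.008 4.497 3.501
endloop
endfacet
facet normal -0.676 -0.737 -0.011
outer loop
vertex -1.111 1.954 2.85
vertex -2.326 3.06 3.48
vertex -1.532 2.363 1.319
endloop
endfacet
facet normal 0.257 -0.250 0.934
outer loop
vertex -1.111 1.954 2.85
vertex 0.207 3.391 2.872
vertex -2.326 3.06 3.48
endloop
endfacet
facet normal 0.676 0.737 0.011
outer loop
vertex -1.008 4.497 3.501
vertex 0.207 3.391 2.872
vertex -1.429 4.906 1.97
endloop
endfacet
facet normal -0.257 0.249 -0.934
outer loop
vertex -0.214 3.8 1.34
vertex -1.532 2.363 1.319
vertex -1.429 4.906 1.97
endloop
endfacet
facet normal 0.676 0.737 0.011
outer loop
vertex -1.429 4.906 1.97
vertex 0.207 3.391 2.872
vertex -0.214 3.8 1.34
endloop
endfacet
facet normal 0.691 -0.628 -0.358
outer loop
vertex -0.214 3.8 1.34
vertex -1.111 1.954 2.85
vertex -1.532 2.363 1.319
endloop
endfacet
facet normal 0.691 -0.628 -0.358
outer loop
vertex 0.207 3.391 2.872
vertex -1.111 1.954 2.85
vertex -0.214 3.8 1.34
endloop
endfacet
facet normal -0.098 0.255 0.962
outer loop
vertex -2.859 -0.141 -0.675
vertex -2.32 -0.84 -0.435
vertex -1.954 -0.021 -0.615
endloop
endfacet
facet normal -0.146 0.829 0.541
outer loop
vertex -2.859 -0.141 -0.675
vertex -1.954 -0.021 -0.615
vertex -2.419 0.35 -1.309
endloop
endfacet
facet normal -0.685 0.724 0.085
outer loop
vertex -2.859 -0.141 -0.675
vertex -2.419 0.35 -1.309
vertex -3.073 -0.239 -1.559
endloop
endfacet
facet normal -0.971 0.085 0.226
outer loop
vertex -2.859 -0.141 -0.675
vertex -3.073 -0.239 -1.559
vertex -3.012 -0.974 -1.019
endloop
endfacet
facet normal -0.608 -0.205 0.767
outer loop
vertex -2.859 -0.141 -0.675
vertex -3.012 -0.974 -1.019
vertex -2.32 -0.84 -0.435
endloop
endfacet
facet normal 0.457 0.875 0.161
outer loop
vertex -2.419 0.35 -1.309
vertex -1.954 -0.021 -0.615
vertex -1.608 -0.046 -1.461
endloop
endfacet
facet normal 0.534 -0.053 0.844
outer loop
vertex -1.954 -0.021 -0.615
vertex -2.32 -0.84 -0.435
vertex -1.547 -0.781 -0.921
endloop
endfacet
facet normal -0.291 -0.798 0.528
outer loop
vertex -2.32 -0.84 -0.435
vertex -3.012 -0.974 -1.019
vertex -2.201 -1.37 -1.171
endloop
endfacet
facet normal -0.877 -0.329 -0.349
outer loop
vertex -3.012 -0.974 -1.019
vertex -3.073 -0.239 -1.559
vertex -2.666 -0.999 -1.865
endloop
endfacet
facet normal -0.415 0.705 -0.575
outer loop
vertex -3.073 -0.239 -1.559
vertex -2.419 0.35 -1.309
vertex -2.3 -0.18 -2.045
endloop
endfacet
facet normal 0.971 -0.085 -0.226
outer loop
vertex -1.761 -0.879 -1.805
vertex -1.608 -0.046 -1.461
vertex -1.547 -0.781 -0.921
endloop
endfacet
facet normal 0.685 -0.724 -0.085
outer loop
vertex -1.761 -0.879 -1.805
vertex -1.547 -0.781 -0.921
vertex -2.201 -1.37 -1.171
endloop
endfacet
facet normal 0.146 -0.829 -0.541
outer loop
vertex -1.761 -0.879 -1.805
vertex -2.201 -1.37 -1.171
vertex -2.666 -0.999 -1.865
endloop
endfacet
facet normal 0.098 -0.255 -0.962
outer loop
vertex -1.761 -0.879 -1.805
vertex -2.666 -0.999 -1.865
vertex -2.3 -0.18 -2.045
endloop
endfacet
facet normal 0.608 0.205 -0.767
outer loop
vertex -1.761 -0.879 -1.805
vertex -2.3 -0.18 -2.045
vertex -1.608 -0.046 -1.461
endloop
endfacet
facet normal 0.877 0.329 0.349
outer loop
vertex -1.547 -0.781 -0.921
vertex -1.608 -0.046 -1.461
vertex -1.954 -0.021 -0.615
endloop
endfacet
facet normal 0.415 -0.705 0.575
outer loop
vertex -2.201 -1.37 -1.171
vertex -1.547 -0.781 -0.921
vertex -2.32 -0.84 -0.435
endloop
endfacet
facet normal -0.457 -0.875 -0.161
outer loop
vertex -2.666 -0.999 -1.865
vertex -2.201 -1.37 -1.171
vertex -3.012 -0.974 -1.019
endloop
endfacet
facet normal -0.534 0.053 -0.844
outer loop
vertex -2.3 -0.18 -2.045
vertex -2.666 -0.999 -1.865
vertex -3.073 -0.239 -1.559
endloop
endfacet
facet normal 0.291 0.798 -0.528
outer loop
vertex -1.608 -0.046 -1.461
vertex -2.3 -0.18 -2.045
vertex -2.419 0.35 -1.309
endloop
endfacet

endsolid


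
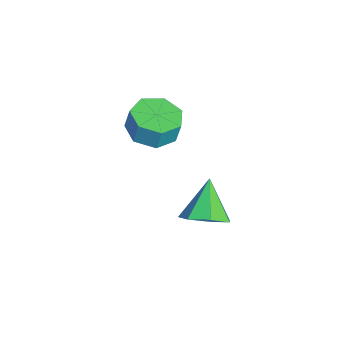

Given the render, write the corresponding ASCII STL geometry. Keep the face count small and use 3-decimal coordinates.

solid 
facet normal 0.668 -0.144 -0.730
outer loop
vertex 4.187 -2.611 -3.605
vertex 3.721 -1.927 -4.166
vertex 4.465 -1.795 -3.511
endloop
endfacet
facet normal 0.295 -0.208 0.933
outer loop
vertex 4.187 -2.611 -3.605
vertex 4.465 -1.795 -3.511
vertex 2.539 -1.673 -2.874
endloop
endfacet
facet normal 0.668 -0.143 -0.730
outer loop
vertex 4.465 -1.795 -3.511
vertex 3.721 -1.927 -4.166
vertex 4.183 -1.078 -3.91
endloop
endfacet
facet normal 0.293 0.550 0.782
outer loop
vertex 4.465 -1.795 -3.511
vertex 4.183 -1.078 -3.91
vertex 2.539 -1.673 -2.874
endloop
endfacet
facet normal 0.668 -0.144 -0.730
outer loop
vertex 4.183 -1.078 -3.91
vertex 3.721 -1.927 -4.166
vertex 3.553 -1.001 -4.502
endloop
endfacet
facet normal -0.158 0.944 0.291
outer loop
vertex 4.183 -1.078 -3.91
vertex 3.553 -1.001 -4.502
vertex 2.539 -1.673 -2.874
endloop
endfacet
facet normal 0.669 -0.143 -0.730
outer loop
vertex 3.553 -1.001 -4.502
vertex 3.721 -1.927 -4.166
vertex 3.05 -1.621 -4.841
endloop
endfacet
facet normal -0.718 0.675 -0.169
outer loop
vertex 3.553 -1.001 -4.502
vertex 3.05 -1.621 -4.841
vertex 2.539 -1.673 -2.874
endloop
endfacet
facet normal 0.668 -0.144 -0.730
outer loop
vertex 3.05 -1.621 -4.841
vertex 3.721 -1.927 -4.166
vertex 3.052 -2.472 -4.671
endloop
endfacet
facet normal -0.966 -0.053 -0.252
outer loop
vertex 3.05 -1.621 -4.841
vertex 3.052 -2.472 -4.671
vertex 2.539 -1.673 -2.874
endloop
endfacet
facet normal 0.668 -0.144 -0.730
outer loop
vertex 3.052 -2.472 -4.671
vertex 3.721 -1.927 -4.166
vertex 3.558 -2.913 -4.121
endloop
endfacet
facet normal -0.715 -0.691 0.103
outer loop
vertex 3.052 -2.472 -4.671
vertex 3.558 -2.913 -4.121
vertex 2.539 -1.673 -2.874
endloop
endfacet
facet normal 0.668 -0.144 -0.730
outer loop
vertex 3.558 -2.913 -4.121
vertex 3.721 -1.927 -4.166
vertex 4.187 -2.611 -3.605
endloop
endfacet
facet normal -0.153 -0.760 0.631
outer loop
vertex 3.558 -2.913 -4.121
vertex 4.187 -2.611 -3.605
vertex 2.539 -1.673 -2.874
endloop
endfacet
facet normal -0.101 -0.191 -0.976
outer loop
vertex -0.081 -4.368 -3.026
vertex -0.844 -3.62 -3.093
vertex 0.213 -3.51 -3.224
endloop
endfacet
facet normal 0.943 -0.331 -0.034
outer loop
vertex -0.081 -4.368 -3.026
vertex 0.213 -3.51 -3.224
vertex 0.026 -4.168 -2.001
endloop
endfacet
facet normal 0.943 -0.331 -0.034
outer loop
vertex 0.026 -4.168 -2.001
vertex 0.213 -3.51 -3.224
vertex 0.32 -3.31 -2.199
endloop
endfacet
facet normal 0.102 0.190 0.976
outer loop
vertex 0.026 -4.168 -2.001
vertex 0.32 -3.31 -2.199
vertex -0.736 -3.42 -2.067
endloop
endfacet
facet normal -0.101 -0.190 -0.976
outer loop
vertex 0.213 -3.51 -3.224
vertex -0.844 -3.62 -3.093
vertex -0.289 -2.735 -3.323
endloop
endfacet
facet normal 0.835 0.517 -0.188
outer loop
vertex 0.213 -3.51 -3.224
vertex -0.289 -2.735 -3.323
vertex 0.32 -3.31 -2.199
endloop
endfacet
facet normal 0.835 0.517 -0.188
outer loop
vertex 0.32 -3.31 -2.199
vertex -0.289 -2.735 -3.323
vertex -0.182 -2.535 -2.298
endloop
endfacet
facet normal 0.102 0.191 0.976
outer loop
vertex 0.32 -3.31 -2.199
vertex -0.182 -2.535 -2.298
vertex -0.736 -3.42 -2.067
endloop
endfacet
facet normal -0.102 -0.190 -0.977
outer loop
vertex -0.289 -2.735 -3.323
vertex -0.844 -3.62 -3.093
vertex -1.208 -2.626 -3.248
endloop
endfacet
facet normal 0.099 0.975 -0.201
outer loop
vertex -0.289 -2.735 -3.323
vertex -1.208 -2.626 -3.248
vertex -0.182 -2.535 -2.298
endloop
endfacet
facet normal 0.099 0.975 -0.201
outer loop
vertex -0.182 -2.535 -2.298
vertex -1.208 -2.626 -3.248
vertex -1.101 -2.426 -2.223
endloop
endfacet
facet normal 0.102 0.191 0.976
outer loop
vertex -0.182 -2.535 -2.298
vertex -1.101 -2.426 -2.223
vertex -0.736 -3.42 -2.067
endloop
endfacet
facet normal -0.102 -0.190 -0.976
outer loop
vertex -1.208 -2.626 -3.248
vertex -0.844 -3.62 -3.093
vertex -1.853 -3.266 -3.056
endloop
endfacet
facet normal -0.712 0.699 -0.062
outer loop
vertex -1.208 -2.626 -3.248
vertex -1.853 -3.266 -3.056
vertex -1.101 -2.426 -2.223
endloop
endfacet
facet normal -0.712 0.699 -0.062
outer loop
vertex -1.101 -2.426 -2.223
vertex -1.853 -3.266 -3.056
vertex -1.746 -3.066 -2.031
endloop
endfacet
facet normal 0.102 0.191 0.976
outer loop
vertex -1.101 -2.426 -2.223
vertex -1.746 -3.066 -2.031
vertex -0.736 -3.42 -2.067
endloop
endfacet
facet normal -0.103 -0.191 -0.976
outer loop
vertex -1.853 -3.266 -3.056
vertex -0.844 -3.62 -3.093
vertex -1.738 -4.173 -2.891
endloop
endfacet
facet normal -0.987 -0.103 0.123
outer loop
vertex -1.853 -3.266 -3.056
vertex -1.738 -4.173 -2.891
vertex -1.746 -3.066 -2.031
endloop
endfacet
facet normal -0.987 -0.104 0.124
outer loop
vertex -1.746 -3.066 -2.031
vertex -1.738 -4.173 -2.891
vertex -1.63 -3.972 -1.866
endloop
endfacet
facet normal 0.102 0.191 0.976
outer loop
vertex -1.746 -3.066 -2.031
vertex -1.63 -3.972 -1.866
vertex -0.736 -3.42 -2.067
endloop
endfacet
facet normal -0.102 -0.191 -0.976
outer loop
vertex -1.738 -4.173 -2.891
vertex -0.844 -3.62 -3.093
vertex -0.949 -4.663 -2.878
endloop
endfacet
facet normal -0.518 -0.828 0.217
outer loop
vertex -1.738 -4.173 -2.891
vertex -0.949 -4.663 -2.878
vertex -1.63 -3.972 -1.866
endloop
endfacet
facet normal -0.519 -0.827 0.216
outer loop
vertex -1.63 -3.972 -1.866
vertex -0.949 -4.663 -2.878
vertex -0.842 -4.463 -1.853
endloop
endfacet
facet normal 0.102 0.190 0.976
outer loop
vertex -1.63 -3.972 -1.866
vertex -0.842 -4.463 -1.853
vertex -0.736 -3.42 -2.067
endloop
endfacet
facet normal -0.102 -0.191 -0.976
outer loop
vertex -0.949 -4.663 -2.878
vertex -0.844 -3.62 -3.093
vertex -0.081 -4.368 -3.026
endloop
endfacet
facet normal 0.341 -0.929 0.146
outer loop
vertex -0.949 -4.663 -2.878
vertex -0.081 -4.368 -3.026
vertex -0.842 -4.463 -1.853
endloop
endfacet
facet normal 0.341 -0.929 0.146
outer loop
vertex -0.842 -4.463 -1.853
vertex -0.081 -4.368 -3.026
vertex 0.026 -4.168 -2.001
endloop
endfacet
facet normal 0.102 0.190 0.976
outer loop
vertex -0.842 -4.463 -1.853
vertex 0.026 -4.168 -2.001
vertex -0.736 -3.42 -2.067
endloop
endfacet

endsolid


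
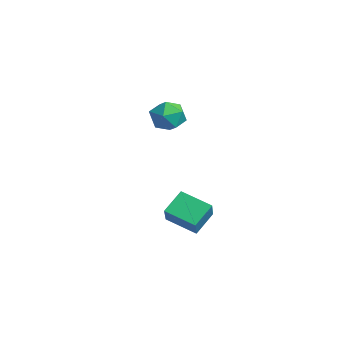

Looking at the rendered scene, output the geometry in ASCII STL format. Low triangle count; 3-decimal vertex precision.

solid 
facet normal -0.629 0.314 -0.711
outer loop
vertex 2.406 2.579 -3.422
vertex 3.662 3.673 -4.05
vertex 2.898 1.486 -4.34
endloop
endfacet
facet normal -0.706 -0.614 0.353
outer loop
vertex 3.898 0.987 -3.21
vertex 2.406 2.579 -3.422
vertex 2.898 1.486 -4.34
endloop
endfacet
facet normal -0.630 0.314 -0.711
outer loop
vertex 2.898 1.486 -4.34
vertex 3.662 3.673 -4.05
vertex 4.154 2.58 -4.969
endloop
endfacet
facet normal 0.326 -0.724 -0.608
outer loop
vertex 4.154 2.58 -4.969
vertex 3.898 0.987 -3.21
vertex 2.898 1.486 -4.34
endloop
endfacet
facet normal -0.326 0.724 0.608
outer loop
vertex 2.406 2.579 -3.422
vertex 4.662 3.174 -2.92
vertex 3.662 3.673 -4.05
endloop
endfacet
facet normal -0.706 -0.614 0.353
outer loop
vertex 3.406 2.08 -2.291
vertex 2.406 2.579 -3.422
vertex 3.898 0.987 -3.21
endloop
endfacet
facet normal -0.326 0.724 0.608
outer loop
vertex 3.406 2.08 -2.291
vertex 4.662 3.174 -2.92
vertex 2.406 2.579 -3.422
endloop
endfacet
facet normal 0.706 0.614 -0.353
outer loop
vertex 3.662 3.673 -4.05
vertex 4.662 3.174 -2.92
vertex 4.154 2.58 -4.969
endloop
endfacet
facet normal 0.326 -0.724 -0.608
outer loop
vertex 5.154 2.081 -3.838
vertex 3.898 0.987 -3.21
vertex 4.154 2.58 -4.969
endloop
endfacet
facet normal 0.706 0.614 -0.353
outer loop
vertex 4.154 2.58 -4.969
vertex 4.662 3.174 -2.92
vertex 5.154 2.081 -3.838
endloop
endfacet
facet normal 0.629 -0.314 0.711
outer loop
vertex 5.154 2.081 -3.838
vertex 3.406 2.08 -2.291
vertex 3.898 0.987 -3.21
endloop
endfacet
facet normal 0.629 -0.314 0.711
outer loop
vertex 4.662 3.174 -2.92
vertex 3.406 2.08 -2.291
vertex 5.154 2.081 -3.838
endloop
endfacet
facet normal -0.323 0.944 -0.065
outer loop
vertex -2.04 4.719 -0.003
vertex -3.074 4.365 -0.015
vertex -2.587 4.597 0.936
endloop
endfacet
facet normal 0.295 0.911 0.290
outer loop
vertex -2.04 4.719 -0.003
vertex -2.587 4.597 0.936
vertex -1.542 4.281 0.866
endloop
endfacet
facet normal 0.780 0.611 -0.139
outer loop
vertex -2.04 4.719 -0.003
vertex -1.542 4.281 0.866
vertex -1.384 3.853 -0.128
endloop
endfacet
facet normal 0.461 0.459 -0.759
outer loop
vertex -2.04 4.719 -0.003
vertex -1.384 3.853 -0.128
vertex -2.331 3.905 -0.672
endloop
endfacet
facet normal -0.219 0.665 -0.714
outer loop
vertex -2.04 4.719 -0.003
vertex -2.331 3.905 -0.672
vertex -3.074 4.365 -0.015
endloop
endfacet
facet normal 0.203 0.481 0.853
outer loop
vertex -1.542 4.281 0.866
vertex -2.587 4.597 0.936
vertex -2.269 3.655 1.392
endloop
endfacet
facet normal -0.797 0.536 0.278
outer loop
vertex -2.587 4.597 0.936
vertex -3.074 4.365 -0.015
vertex -3.216 3.707 0.848
endloop
endfacet
facet normal -0.630 0.084 -0.772
outer loop
vertex -3.074 4.365 -0.015
vertex -2.331 3.905 -0.672
vertex -3.058 3.279 -0.146
endloop
endfacet
facet normal 0.472 -0.250 -0.845
outer loop
vertex -2.331 3.905 -0.672
vertex -1.384 3.853 -0.128
vertex -2.013 2.963 -0.216
endloop
endfacet
facet normal 0.987 -0.005 0.159
outer loop
vertex -1.384 3.853 -0.128
vertex -1.542 4.281 0.866
vertex -1.526 3.195 0.735
endloop
endfacet
facet normal -0.461 -0.459 0.759
outer loop
vertex -2.56 2.841 0.723
vertex -2.269 3.655 1.392
vertex -3.216 3.707 0.848
endloop
endfacet
facet normal -0.780 -0.611 0.139
outer loop
vertex -2.56 2.841 0.723
vertex -3.216 3.707 0.848
vertex -3.058 3.279 -0.146
endloop
endfacet
facet normal -0.295 -0.911 -0.290
outer loop
vertex -2.56 2.841 0.723
vertex -3.058 3.279 -0.146
vertex -2.013 2.963 -0.216
endloop
endfacet
facet normal 0.323 -0.944 0.065
outer loop
vertex -2.56 2.841 0.723
vertex -2.013 2.963 -0.216
vertex -1.526 3.195 0.735
endloop
endfacet
facet normal 0.219 -0.665 0.714
outer loop
vertex -2.56 2.841 0.723
vertex -1.526 3.195 0.735
vertex -2.269 3.655 1.392
endloop
endfacet
facet normal -0.472 0.250 0.845
outer loop
vertex -3.216 3.707 0.848
vertex -2.269 3.655 1.392
vertex -2.587 4.597 0.936
endloop
endfacet
facet normal -0.987 0.005 -0.159
outer loop
vertex -3.058 3.279 -0.146
vertex -3.216 3.707 0.848
vertex -3.074 4.365 -0.015
endloop
endfacet
facet normal -0.203 -0.481 -0.853
outer loop
vertex -2.013 2.963 -0.216
vertex -3.058 3.279 -0.146
vertex -2.331 3.905 -0.672
endloop
endfacet
facet normal 0.797 -0.536 -0.278
outer loop
vertex -1.526 3.195 0.735
vertex -2.013 2.963 -0.216
vertex -1.384 3.853 -0.128
endloop
endfacet
facet normal 0.630 -0.084 0.772
outer loop
vertex -2.269 3.655 1.392
vertex -1.526 3.195 0.735
vertex -1.542 4.281 0.866
endloop
endfacet

endsolid


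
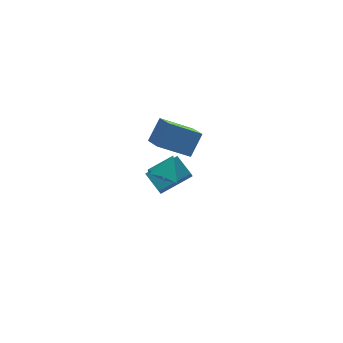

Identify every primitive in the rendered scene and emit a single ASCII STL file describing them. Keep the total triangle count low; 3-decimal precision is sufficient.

solid 
facet normal -0.849 -0.018 0.528
outer loop
vertex 2.664 3.717 1.287
vertex 2.337 4.739 0.796
vertex 2.043 3.028 0.265
endloop
endfacet
facet normal 0.276 -0.866 0.416
outer loop
vertex 3.623 3.061 -0.716
vertex 2.664 3.717 1.287
vertex 2.043 3.028 0.265
endloop
endfacet
facet normal -0.850 -0.018 0.527
outer loop
vertex 2.043 3.028 0.265
vertex 2.337 4.739 0.796
vertex 1.717 4.05 -0.226
endloop
endfacet
facet normal -0.449 -0.499 -0.741
outer loop
vertex 1.717 4.05 -0.226
vertex 3.623 3.061 -0.716
vertex 2.043 3.028 0.265
endloop
endfacet
facet normal 0.449 0.500 0.741
outer loop
vertex 2.664 3.717 1.287
vertex 3.917 4.772 -0.185
vertex 2.337 4.739 0.796
endloop
endfacet
facet normal 0.277 -0.866 0.416
outer loop
vertex 4.243 3.75 0.306
vertex 2.664 3.717 1.287
vertex 3.623 3.061 -0.716
endloop
endfacet
facet normal 0.450 0.499 0.741
outer loop
vertex 4.243 3.75 0.306
vertex 3.917 4.772 -0.185
vertex 2.664 3.717 1.287
endloop
endfacet
facet normal -0.277 0.866 -0.416
outer loop
vertex 2.337 4.739 0.796
vertex 3.917 4.772 -0.185
vertex 1.717 4.05 -0.226
endloop
endfacet
facet normal -0.450 -0.500 -0.740
outer loop
vertex 3.296 4.083 -1.207
vertex 3.623 3.061 -0.716
vertex 1.717 4.05 -0.226
endloop
endfacet
facet normal -0.277 0.866 -0.416
outer loop
vertex 1.717 4.05 -0.226
vertex 3.917 4.772 -0.185
vertex 3.296 4.083 -1.207
endloop
endfacet
facet normal 0.849 0.018 -0.528
outer loop
vertex 3.296 4.083 -1.207
vertex 4.243 3.75 0.306
vertex 3.623 3.061 -0.716
endloop
endfacet
facet normal 0.849 0.017 -0.528
outer loop
vertex 3.917 4.772 -0.185
vertex 4.243 3.75 0.306
vertex 3.296 4.083 -1.207
endloop
endfacet
facet normal -0.873 -0.300 -0.385
outer loop
vertex 1.986 1.726 -1.901
vertex 1.445 2.588 -1.345
vertex 2.141 2.378 -2.76
endloop
endfacet
facet normal 0.467 -0.743 -0.480
outer loop
vertex 3.695 2.912 -2.075
vertex 1.986 1.726 -1.901
vertex 2.141 2.378 -2.76
endloop
endfacet
facet normal -0.873 -0.300 -0.385
outer loop
vertex 2.141 2.378 -2.76
vertex 1.445 2.588 -1.345
vertex 1.6 3.24 -2.204
endloop
endfacet
facet normal 0.142 0.598 -0.789
outer loop
vertex 1.6 3.24 -2.204
vertex 3.695 2.912 -2.075
vertex 2.141 2.378 -2.76
endloop
endfacet
facet normal -0.142 -0.598 0.789
outer loop
vertex 1.986 1.726 -1.901
vertex 2.999 3.122 -0.66
vertex 1.445 2.588 -1.345
endloop
endfacet
facet normal 0.467 -0.743 -0.480
outer loop
vertex 3.54 2.26 -1.216
vertex 1.986 1.726 -1.901
vertex 3.695 2.912 -2.075
endloop
endfacet
facet normal -0.142 -0.598 0.789
outer loop
vertex 3.54 2.26 -1.216
vertex 2.999 3.122 -0.66
vertex 1.986 1.726 -1.901
endloop
endfacet
facet normal -0.467 0.743 0.480
outer loop
vertex 1.445 2.588 -1.345
vertex 2.999 3.122 -0.66
vertex 1.6 3.24 -2.204
endloop
endfacet
facet normal 0.142 0.598 -0.789
outer loop
vertex 3.154 3.774 -1.519
vertex 3.695 2.912 -2.075
vertex 1.6 3.24 -2.204
endloop
endfacet
facet normal -0.467 0.743 0.480
outer loop
vertex 1.6 3.24 -2.204
vertex 2.999 3.122 -0.66
vertex 3.154 3.774 -1.519
endloop
endfacet
facet normal 0.873 0.300 0.385
outer loop
vertex 3.154 3.774 -1.519
vertex 3.54 2.26 -1.216
vertex 3.695 2.912 -2.075
endloop
endfacet
facet normal 0.873 0.300 0.385
outer loop
vertex 2.999 3.122 -0.66
vertex 3.54 2.26 -1.216
vertex 3.154 3.774 -1.519
endloop
endfacet
facet normal -0.439 -0.428 -0.790
outer loop
vertex 2.393 -1.987 2.612
vertex 1.788 -2.174 3.05
vertex 1.8 -1.5 2.678
endloop
endfacet
facet normal 0.618 0.773 -0.144
outer loop
vertex 2.393 -1.987 2.612
vertex 1.8 -1.5 2.678
vertex 2.312 -1.666 3.99
endloop
endfacet
facet normal -0.440 -0.428 -0.789
outer loop
vertex 1.8 -1.5 2.678
vertex 1.788 -2.174 3.05
vertex 1.195 -1.687 3.117
endloop
endfacet
facet normal -0.164 0.969 0.187
outer loop
vertex 1.8 -1.5 2.678
vertex 1.195 -1.687 3.117
vertex 2.312 -1.666 3.99
endloop
endfacet
facet normal -0.440 -0.428 -0.789
outer loop
vertex 1.195 -1.687 3.117
vertex 1.788 -2.174 3.05
vertex 1.183 -2.361 3.489
endloop
endfacet
facet normal -0.568 0.406 0.716
outer loop
vertex 1.195 -1.687 3.117
vertex 1.183 -2.361 3.489
vertex 2.312 -1.666 3.99
endloop
endfacet
facet normal -0.441 -0.427 -0.789
outer loop
vertex 1.183 -2.361 3.489
vertex 1.788 -2.174 3.05
vertex 1.776 -2.849 3.422
endloop
endfacet
facet normal -0.188 -0.354 0.916
outer loop
vertex 1.183 -2.361 3.489
vertex 1.776 -2.849 3.422
vertex 2.312 -1.666 3.99
endloop
endfacet
facet normal -0.440 -0.427 -0.790
outer loop
vertex 1.776 -2.849 3.422
vertex 1.788 -2.174 3.05
vertex 2.381 -2.662 2.984
endloop
endfacet
facet normal 0.594 -0.551 0.586
outer loop
vertex 1.776 -2.849 3.422
vertex 2.381 -2.662 2.984
vertex 2.312 -1.666 3.99
endloop
endfacet
facet normal -0.440 -0.427 -0.790
outer loop
vertex 2.381 -2.662 2.984
vertex 1.788 -2.174 3.05
vertex 2.393 -1.987 2.612
endloop
endfacet
facet normal 0.998 0.013 0.056
outer loop
vertex 2.381 -2.662 2.984
vertex 2.393 -1.987 2.612
vertex 2.312 -1.666 3.99
endloop
endfacet

endsolid


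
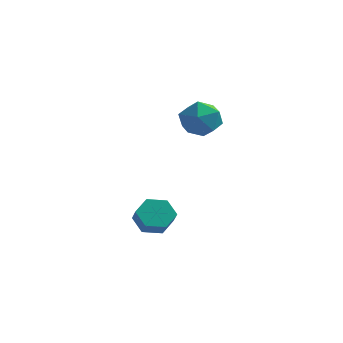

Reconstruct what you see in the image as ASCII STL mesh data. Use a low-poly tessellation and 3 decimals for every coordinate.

solid 
facet normal -0.458 0.569 -0.683
outer loop
vertex 2.496 1.223 -3.844
vertex 1.811 1.522 -3.136
vertex 2.68 2.059 -3.271
endloop
endfacet
facet normal 0.871 0.133 -0.474
outer loop
vertex 2.496 1.223 -3.844
vertex 2.68 2.059 -3.271
vertex 3.014 0.58 -3.073
endloop
endfacet
facet normal 0.871 0.134 -0.472
outer loop
vertex 3.014 0.58 -3.073
vertex 2.68 2.059 -3.271
vertex 3.197 1.415 -2.499
endloop
endfacet
facet normal 0.458 -0.569 0.682
outer loop
vertex 3.014 0.58 -3.073
vertex 3.197 1.415 -2.499
vertex 2.329 0.878 -2.364
endloop
endfacet
facet normal -0.458 0.570 -0.682
outer loop
vertex 2.68 2.059 -3.271
vertex 1.811 1.522 -3.136
vertex 1.995 2.357 -2.562
endloop
endfacet
facet normal 0.590 0.769 0.247
outer loop
vertex 2.68 2.059 -3.271
vertex 1.995 2.357 -2.562
vertex 3.197 1.415 -2.499
endloop
endfacet
facet normal 0.590 0.769 0.246
outer loop
vertex 3.197 1.415 -2.499
vertex 1.995 2.357 -2.562
vertex 2.512 1.714 -1.79
endloop
endfacet
facet normal 0.458 -0.569 0.683
outer loop
vertex 3.197 1.415 -2.499
vertex 2.512 1.714 -1.79
vertex 2.329 0.878 -2.364
endloop
endfacet
facet normal -0.458 0.570 -0.682
outer loop
vertex 1.995 2.357 -2.562
vertex 1.811 1.522 -3.136
vertex 1.126 1.82 -2.427
endloop
endfacet
facet normal -0.282 0.636 0.718
outer loop
vertex 1.995 2.357 -2.562
vertex 1.126 1.82 -2.427
vertex 2.512 1.714 -1.79
endloop
endfacet
facet normal -0.282 0.635 0.719
outer loop
vertex 2.512 1.714 -1.79
vertex 1.126 1.82 -2.427
vertex 1.644 1.177 -1.656
endloop
endfacet
facet normal 0.458 -0.569 0.683
outer loop
vertex 2.512 1.714 -1.79
vertex 1.644 1.177 -1.656
vertex 2.329 0.878 -2.364
endloop
endfacet
facet normal -0.458 0.569 -0.682
outer loop
vertex 1.126 1.82 -2.427
vertex 1.811 1.522 -3.136
vertex 0.943 0.985 -3.001
endloop
endfacet
facet normal -0.871 -0.134 0.473
outer loop
vertex 1.126 1.82 -2.427
vertex 0.943 0.985 -3.001
vertex 1.644 1.177 -1.656
endloop
endfacet
facet normal -0.871 -0.132 0.473
outer loop
vertex 1.644 1.177 -1.656
vertex 0.943 0.985 -3.001
vertex 1.46 0.341 -2.229
endloop
endfacet
facet normal 0.458 -0.569 0.683
outer loop
vertex 1.644 1.177 -1.656
vertex 1.46 0.341 -2.229
vertex 2.329 0.878 -2.364
endloop
endfacet
facet normal -0.458 0.569 -0.683
outer loop
vertex 0.943 0.985 -3.001
vertex 1.811 1.522 -3.136
vertex 1.628 0.686 -3.71
endloop
endfacet
facet normal -0.590 -0.769 -0.246
outer loop
vertex 0.943 0.985 -3.001
vertex 1.628 0.686 -3.71
vertex 1.46 0.341 -2.229
endloop
endfacet
facet normal -0.589 -0.769 -0.246
outer loop
vertex 1.46 0.341 -2.229
vertex 1.628 0.686 -3.71
vertex 2.145 0.043 -2.938
endloop
endfacet
facet normal 0.458 -0.570 0.682
outer loop
vertex 1.46 0.341 -2.229
vertex 2.145 0.043 -2.938
vertex 2.329 0.878 -2.364
endloop
endfacet
facet normal -0.458 0.569 -0.683
outer loop
vertex 1.628 0.686 -3.71
vertex 1.811 1.522 -3.136
vertex 2.496 1.223 -3.844
endloop
endfacet
facet normal 0.282 -0.636 -0.719
outer loop
vertex 1.628 0.686 -3.71
vertex 2.496 1.223 -3.844
vertex 2.145 0.043 -2.938
endloop
endfacet
facet normal 0.281 -0.636 -0.719
outer loop
vertex 2.145 0.043 -2.938
vertex 2.496 1.223 -3.844
vertex 3.014 0.58 -3.073
endloop
endfacet
facet normal 0.458 -0.570 0.682
outer loop
vertex 2.145 0.043 -2.938
vertex 3.014 0.58 -3.073
vertex 2.329 0.878 -2.364
endloop
endfacet
facet normal 0.397 0.308 0.864
outer loop
vertex 3.559 4.746 3.841
vertex 3.219 3.67 4.381
vertex 4.339 3.768 3.831
endloop
endfacet
facet normal 0.745 0.591 0.309
outer loop
vertex 3.559 4.746 3.841
vertex 4.339 3.768 3.831
vertex 4.206 4.472 2.806
endloop
endfacet
facet normal 0.274 0.958 -0.082
outer loop
vertex 3.559 4.746 3.841
vertex 4.206 4.472 2.806
vertex 3.004 4.809 2.721
endloop
endfacet
facet normal -0.364 0.902 0.231
outer loop
vertex 3.559 4.746 3.841
vertex 3.004 4.809 2.721
vertex 2.394 4.314 3.694
endloop
endfacet
facet normal -0.289 0.501 0.816
outer loop
vertex 3.559 4.746 3.841
vertex 2.394 4.314 3.694
vertex 3.219 3.67 4.381
endloop
endfacet
facet normal 0.994 0.055 -0.091
outer loop
vertex 4.206 4.472 2.806
vertex 4.339 3.768 3.831
vertex 4.266 3.226 2.706
endloop
endfacet
facet normal 0.432 -0.403 0.807
outer loop
vertex 4.339 3.768 3.831
vertex 3.219 3.67 4.381
vertex 3.656 2.731 3.679
endloop
endfacet
facet normal -0.678 -0.091 0.729
outer loop
vertex 3.219 3.67 4.381
vertex 2.394 4.314 3.694
vertex 2.454 3.068 3.594
endloop
endfacet
facet normal -0.800 0.559 -0.217
outer loop
vertex 2.394 4.314 3.694
vertex 3.004 4.809 2.721
vertex 2.321 3.772 2.569
endloop
endfacet
facet normal 0.233 0.650 -0.724
outer loop
vertex 3.004 4.809 2.721
vertex 4.206 4.472 2.806
vertex 3.441 3.87 2.019
endloop
endfacet
facet normal 0.364 -0.902 -0.231
outer loop
vertex 3.101 2.794 2.559
vertex 4.266 3.226 2.706
vertex 3.656 2.731 3.679
endloop
endfacet
facet normal -0.274 -0.958 0.082
outer loop
vertex 3.101 2.794 2.559
vertex 3.656 2.731 3.679
vertex 2.454 3.068 3.594
endloop
endfacet
facet normal -0.745 -0.591 -0.309
outer loop
vertex 3.101 2.794 2.559
vertex 2.454 3.068 3.594
vertex 2.321 3.772 2.569
endloop
endfacet
facet normal -0.397 -0.308 -0.864
outer loop
vertex 3.101 2.794 2.559
vertex 2.321 3.772 2.569
vertex 3.441 3.87 2.019
endloop
endfacet
facet normal 0.289 -0.501 -0.816
outer loop
vertex 3.101 2.794 2.559
vertex 3.441 3.87 2.019
vertex 4.266 3.226 2.706
endloop
endfacet
facet normal 0.800 -0.559 0.217
outer loop
vertex 3.656 2.731 3.679
vertex 4.266 3.226 2.706
vertex 4.339 3.768 3.831
endloop
endfacet
facet normal -0.233 -0.650 0.724
outer loop
vertex 2.454 3.068 3.594
vertex 3.656 2.731 3.679
vertex 3.219 3.67 4.381
endloop
endfacet
facet normal -0.994 -0.055 0.091
outer loop
vertex 2.321 3.772 2.569
vertex 2.454 3.068 3.594
vertex 2.394 4.314 3.694
endloop
endfacet
facet normal -0.432 0.403 -0.807
outer loop
vertex 3.441 3.87 2.019
vertex 2.321 3.772 2.569
vertex 3.004 4.809 2.721
endloop
endfacet
facet normal 0.678 0.091 -0.729
outer loop
vertex 4.266 3.226 2.706
vertex 3.441 3.87 2.019
vertex 4.206 4.472 2.806
endloop
endfacet

endsolid


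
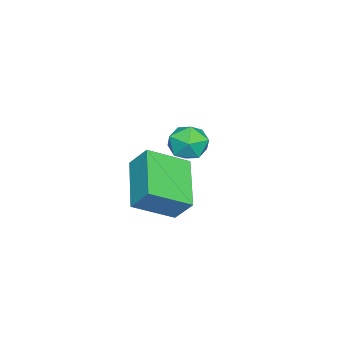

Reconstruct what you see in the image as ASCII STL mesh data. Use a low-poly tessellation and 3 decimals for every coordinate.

solid 
facet normal 0.327 0.578 0.748
outer loop
vertex -3.965 1.275 1.2
vertex -3.972 0.677 1.665
vertex -3.349 0.839 1.267
endloop
endfacet
facet normal 0.565 0.817 0.117
outer loop
vertex -3.965 1.275 1.2
vertex -3.349 0.839 1.267
vertex -3.566 1.087 0.585
endloop
endfacet
facet normal -0.002 0.956 -0.293
outer loop
vertex -3.965 1.275 1.2
vertex -3.566 1.087 0.585
vertex -4.322 1.079 0.563
endloop
endfacet
facet normal -0.589 0.804 0.083
outer loop
vertex -3.965 1.275 1.2
vertex -4.322 1.079 0.563
vertex -4.574 0.826 1.23
endloop
endfacet
facet normal -0.384 0.570 0.727
outer loop
vertex -3.965 1.275 1.2
vertex -4.574 0.826 1.23
vertex -3.972 0.677 1.665
endloop
endfacet
facet normal 0.937 0.292 -0.192
outer loop
vertex -3.566 1.087 0.585
vertex -3.349 0.839 1.267
vertex -3.326 0.374 0.67
endloop
endfacet
facet normal 0.553 -0.096 0.827
outer loop
vertex -3.349 0.839 1.267
vertex -3.972 0.677 1.665
vertex -3.578 0.121 1.337
endloop
endfacet
facet normal -0.600 -0.107 0.793
outer loop
vertex -3.972 0.677 1.665
vertex -4.574 0.826 1.23
vertex -4.334 0.113 1.315
endloop
endfacet
facet normal -0.930 0.272 -0.248
outer loop
vertex -4.574 0.826 1.23
vertex -4.322 1.079 0.563
vertex -4.551 0.361 0.633
endloop
endfacet
facet normal 0.019 0.518 -0.855
outer loop
vertex -4.322 1.079 0.563
vertex -3.566 1.087 0.585
vertex -3.928 0.523 0.235
endloop
endfacet
facet normal 0.589 -0.804 -0.083
outer loop
vertex -3.935 -0.075 0.7
vertex -3.326 0.374 0.67
vertex -3.578 0.121 1.337
endloop
endfacet
facet normal 0.002 -0.956 0.293
outer loop
vertex -3.935 -0.075 0.7
vertex -3.578 0.121 1.337
vertex -4.334 0.113 1.315
endloop
endfacet
facet normal -0.565 -0.817 -0.117
outer loop
vertex -3.935 -0.075 0.7
vertex -4.334 0.113 1.315
vertex -4.551 0.361 0.633
endloop
endfacet
facet normal -0.327 -0.578 -0.748
outer loop
vertex -3.935 -0.075 0.7
vertex -4.551 0.361 0.633
vertex -3.928 0.523 0.235
endloop
endfacet
facet normal 0.384 -0.570 -0.727
outer loop
vertex -3.935 -0.075 0.7
vertex -3.928 0.523 0.235
vertex -3.326 0.374 0.67
endloop
endfacet
facet normal 0.930 -0.272 0.248
outer loop
vertex -3.578 0.121 1.337
vertex -3.326 0.374 0.67
vertex -3.349 0.839 1.267
endloop
endfacet
facet normal -0.019 -0.518 0.855
outer loop
vertex -4.334 0.113 1.315
vertex -3.578 0.121 1.337
vertex -3.972 0.677 1.665
endloop
endfacet
facet normal -0.937 -0.292 0.192
outer loop
vertex -4.551 0.361 0.633
vertex -4.334 0.113 1.315
vertex -4.574 0.826 1.23
endloop
endfacet
facet normal -0.553 0.096 -0.827
outer loop
vertex -3.928 0.523 0.235
vertex -4.551 0.361 0.633
vertex -4.322 1.079 0.563
endloop
endfacet
facet normal 0.600 0.107 -0.793
outer loop
vertex -3.326 0.374 0.67
vertex -3.928 0.523 0.235
vertex -3.566 1.087 0.585
endloop
endfacet
facet normal -0.838 -0.361 0.409
outer loop
vertex -1.17 0.345 2.141
vertex -1.98 1.407 1.416
vertex -1.28 -0.255 1.386
endloop
endfacet
facet normal 0.534 -0.698 0.477
outer loop
vertex 0.32 0.433 0.604
vertex -1.17 0.345 2.141
vertex -1.28 -0.255 1.386
endloop
endfacet
facet normal -0.838 -0.360 0.410
outer loop
vertex -1.28 -0.255 1.386
vertex -1.98 1.407 1.416
vertex -2.091 0.807 0.662
endloop
endfacet
facet normal -0.115 -0.618 -0.778
outer loop
vertex -2.091 0.807 0.662
vertex 0.32 0.433 0.604
vertex -1.28 -0.255 1.386
endloop
endfacet
facet normal 0.114 0.618 0.778
outer loop
vertex -1.17 0.345 2.141
vertex -0.38 2.095 0.634
vertex -1.98 1.407 1.416
endloop
endfacet
facet normal 0.533 -0.698 0.477
outer loop
vertex 0.431 1.033 1.358
vertex -1.17 0.345 2.141
vertex 0.32 0.433 0.604
endloop
endfacet
facet normal 0.115 0.618 0.778
outer loop
vertex 0.431 1.033 1.358
vertex -0.38 2.095 0.634
vertex -1.17 0.345 2.141
endloop
endfacet
facet normal -0.534 0.698 -0.477
outer loop
vertex -1.98 1.407 1.416
vertex -0.38 2.095 0.634
vertex -2.091 0.807 0.662
endloop
endfacet
facet normal -0.115 -0.618 -0.778
outer loop
vertex -0.49 1.495 -0.121
vertex 0.32 0.433 0.604
vertex -2.091 0.807 0.662
endloop
endfacet
facet normal -0.533 0.698 -0.477
outer loop
vertex -2.091 0.807 0.662
vertex -0.38 2.095 0.634
vertex -0.49 1.495 -0.121
endloop
endfacet
facet normal 0.838 0.360 -0.410
outer loop
vertex -0.49 1.495 -0.121
vertex 0.431 1.033 1.358
vertex 0.32 0.433 0.604
endloop
endfacet
facet normal 0.838 0.361 -0.409
outer loop
vertex -0.38 2.095 0.634
vertex 0.431 1.033 1.358
vertex -0.49 1.495 -0.121
endloop
endfacet

endsolid
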